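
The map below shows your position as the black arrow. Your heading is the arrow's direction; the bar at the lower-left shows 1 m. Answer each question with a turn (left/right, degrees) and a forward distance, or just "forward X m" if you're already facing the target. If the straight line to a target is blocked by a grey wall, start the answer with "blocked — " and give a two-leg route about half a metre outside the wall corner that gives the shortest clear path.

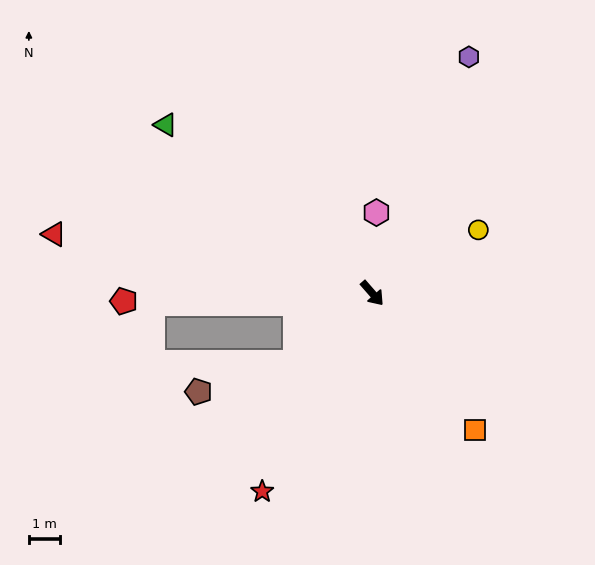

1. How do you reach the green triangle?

turn right 170°, forward 8.6 m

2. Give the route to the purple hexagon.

turn left 117°, forward 8.3 m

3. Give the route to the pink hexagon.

turn left 136°, forward 2.6 m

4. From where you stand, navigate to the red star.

turn right 70°, forward 7.3 m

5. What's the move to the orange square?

turn right 4°, forward 5.5 m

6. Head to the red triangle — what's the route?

turn right 142°, forward 10.5 m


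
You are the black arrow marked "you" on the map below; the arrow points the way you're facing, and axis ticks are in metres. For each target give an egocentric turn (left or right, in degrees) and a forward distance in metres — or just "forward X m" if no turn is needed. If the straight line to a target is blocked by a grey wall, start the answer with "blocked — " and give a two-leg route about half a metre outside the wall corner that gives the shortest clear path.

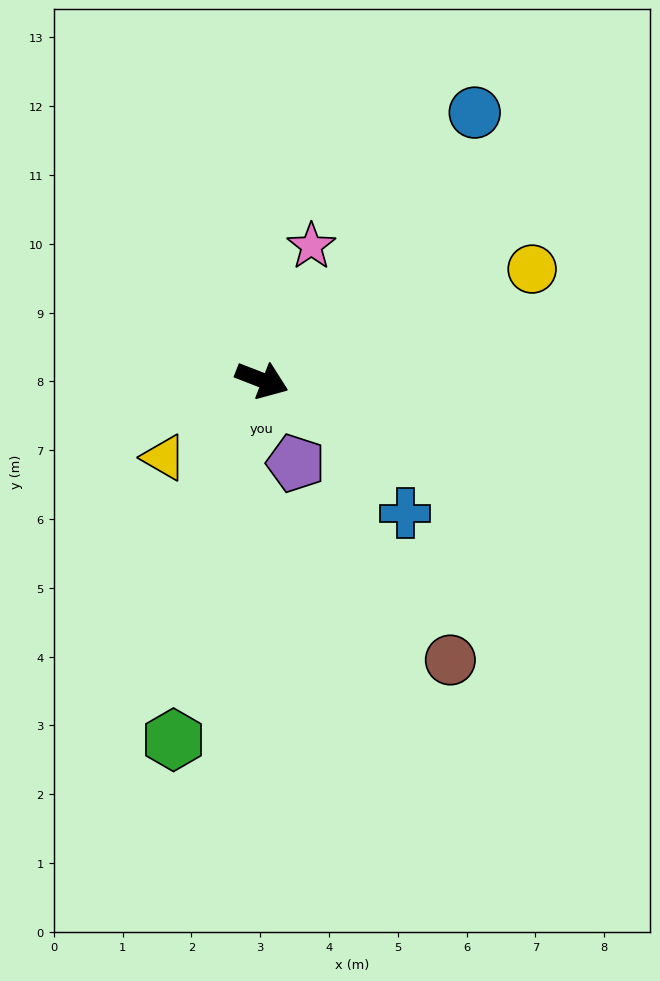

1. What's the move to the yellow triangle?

turn right 121°, forward 1.8 m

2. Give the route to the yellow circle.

turn left 44°, forward 4.2 m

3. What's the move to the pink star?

turn left 91°, forward 2.1 m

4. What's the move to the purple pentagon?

turn right 47°, forward 1.3 m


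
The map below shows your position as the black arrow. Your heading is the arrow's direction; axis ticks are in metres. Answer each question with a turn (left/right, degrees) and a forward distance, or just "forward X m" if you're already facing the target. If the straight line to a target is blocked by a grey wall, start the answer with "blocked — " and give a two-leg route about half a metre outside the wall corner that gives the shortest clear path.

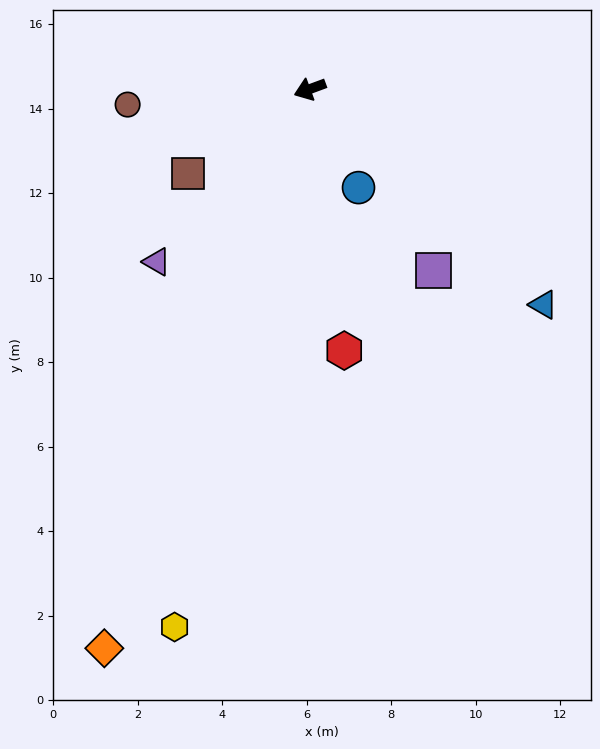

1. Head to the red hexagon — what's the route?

turn left 77°, forward 6.2 m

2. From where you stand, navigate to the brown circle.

turn right 15°, forward 4.3 m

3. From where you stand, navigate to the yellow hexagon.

turn left 56°, forward 13.1 m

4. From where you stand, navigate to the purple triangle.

turn left 28°, forward 5.5 m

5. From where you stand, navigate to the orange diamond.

turn left 50°, forward 14.1 m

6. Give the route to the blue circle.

turn left 96°, forward 2.6 m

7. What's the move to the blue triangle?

turn left 117°, forward 7.5 m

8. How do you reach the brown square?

turn left 14°, forward 3.5 m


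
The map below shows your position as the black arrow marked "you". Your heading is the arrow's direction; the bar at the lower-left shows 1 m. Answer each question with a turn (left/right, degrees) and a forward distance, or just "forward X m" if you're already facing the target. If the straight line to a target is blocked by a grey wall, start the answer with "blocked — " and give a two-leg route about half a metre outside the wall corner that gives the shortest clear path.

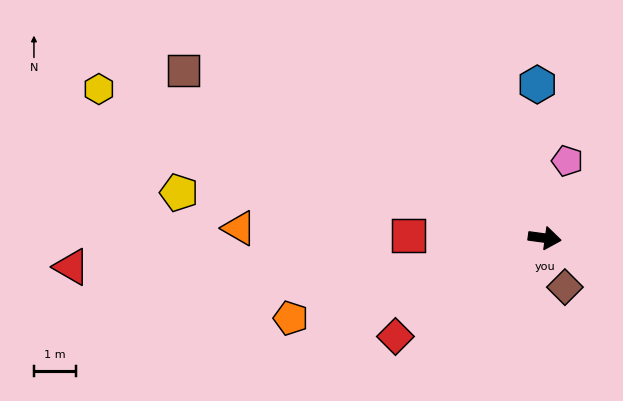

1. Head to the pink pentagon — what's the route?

turn left 81°, forward 1.9 m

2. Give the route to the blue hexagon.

turn left 101°, forward 3.7 m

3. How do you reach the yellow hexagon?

turn left 169°, forward 11.3 m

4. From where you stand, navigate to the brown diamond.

turn right 60°, forward 1.3 m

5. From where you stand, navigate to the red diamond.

turn right 139°, forward 4.3 m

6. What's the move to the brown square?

turn left 163°, forward 9.6 m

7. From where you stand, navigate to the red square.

turn right 174°, forward 3.3 m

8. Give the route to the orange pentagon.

turn right 155°, forward 6.4 m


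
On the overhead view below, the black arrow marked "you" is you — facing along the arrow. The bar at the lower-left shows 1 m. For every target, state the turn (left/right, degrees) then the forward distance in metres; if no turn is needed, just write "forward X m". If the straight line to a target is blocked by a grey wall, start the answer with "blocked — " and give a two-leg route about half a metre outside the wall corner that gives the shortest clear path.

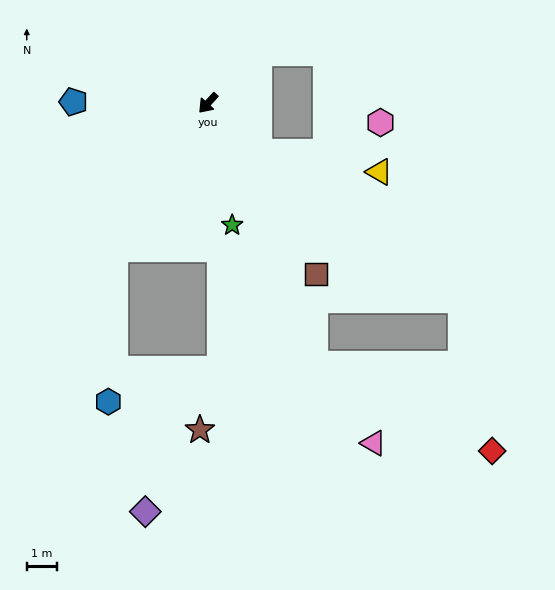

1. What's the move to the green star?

turn left 54°, forward 4.2 m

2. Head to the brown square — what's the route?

turn left 75°, forward 6.8 m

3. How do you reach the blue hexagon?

blocked — turn left 10°, forward 5.8 m, then turn left 30°, forward 5.1 m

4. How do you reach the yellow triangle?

blocked — turn left 89°, forward 2.4 m, then turn left 33°, forward 4.1 m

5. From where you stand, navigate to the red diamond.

blocked — turn left 65°, forward 9.5 m, then turn left 41°, forward 6.6 m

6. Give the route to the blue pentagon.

turn right 48°, forward 4.5 m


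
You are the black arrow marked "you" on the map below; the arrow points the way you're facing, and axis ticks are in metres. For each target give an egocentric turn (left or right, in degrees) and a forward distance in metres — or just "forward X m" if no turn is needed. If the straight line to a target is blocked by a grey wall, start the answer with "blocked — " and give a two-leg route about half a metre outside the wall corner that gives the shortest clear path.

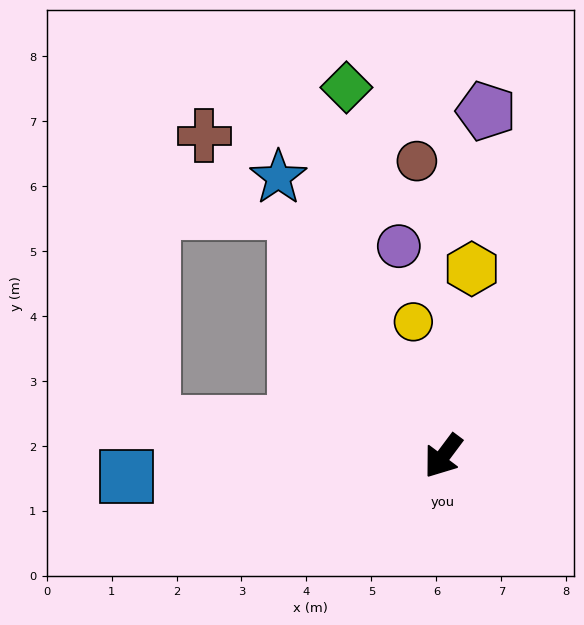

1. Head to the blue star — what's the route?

turn right 113°, forward 5.0 m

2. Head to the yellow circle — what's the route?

turn right 131°, forward 2.1 m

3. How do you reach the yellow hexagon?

turn right 152°, forward 2.9 m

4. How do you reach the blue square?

turn right 50°, forward 4.9 m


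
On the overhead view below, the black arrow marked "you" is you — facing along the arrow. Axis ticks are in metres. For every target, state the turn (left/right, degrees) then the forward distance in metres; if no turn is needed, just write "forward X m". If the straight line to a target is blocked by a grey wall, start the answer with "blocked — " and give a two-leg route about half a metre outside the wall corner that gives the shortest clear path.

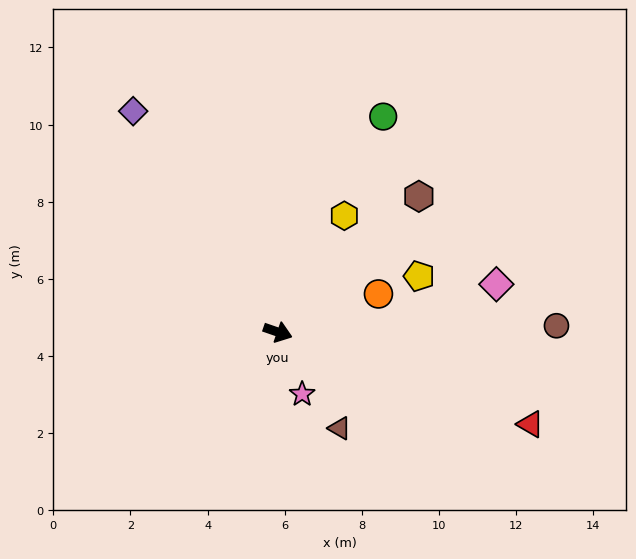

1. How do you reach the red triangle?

forward 7.0 m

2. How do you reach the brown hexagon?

turn left 63°, forward 5.1 m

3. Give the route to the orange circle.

turn left 40°, forward 2.8 m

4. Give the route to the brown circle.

turn left 20°, forward 7.2 m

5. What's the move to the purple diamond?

turn left 142°, forward 6.8 m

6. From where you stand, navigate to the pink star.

turn right 50°, forward 1.7 m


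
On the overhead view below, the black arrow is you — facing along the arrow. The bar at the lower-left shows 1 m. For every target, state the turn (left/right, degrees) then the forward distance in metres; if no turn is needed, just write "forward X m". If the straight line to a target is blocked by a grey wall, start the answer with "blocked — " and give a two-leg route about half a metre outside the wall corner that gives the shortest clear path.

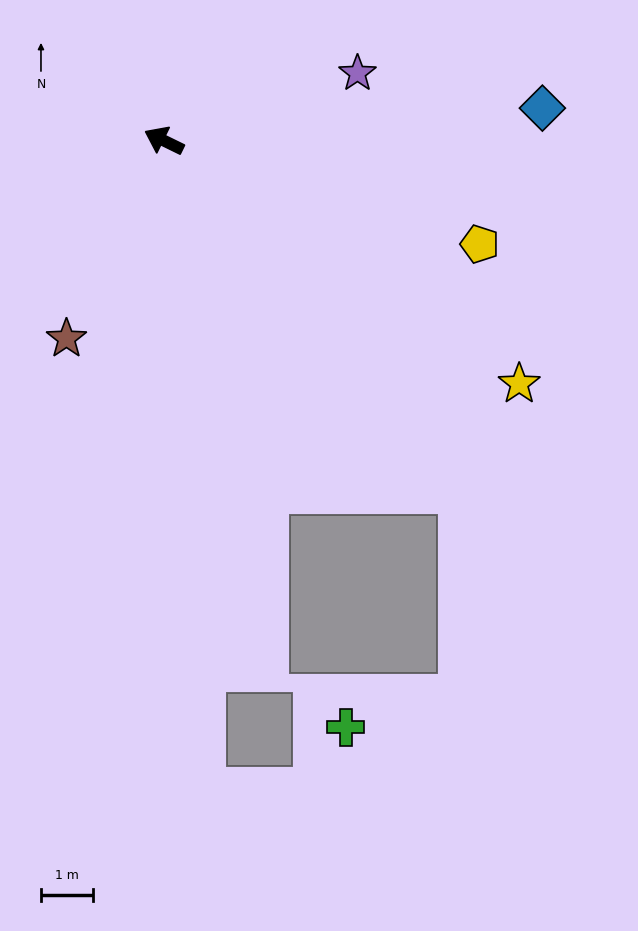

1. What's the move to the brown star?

turn left 90°, forward 4.3 m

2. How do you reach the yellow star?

turn left 172°, forward 8.3 m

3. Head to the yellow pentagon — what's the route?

turn right 172°, forward 6.4 m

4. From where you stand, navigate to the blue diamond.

turn right 149°, forward 7.3 m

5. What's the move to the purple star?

turn right 135°, forward 4.0 m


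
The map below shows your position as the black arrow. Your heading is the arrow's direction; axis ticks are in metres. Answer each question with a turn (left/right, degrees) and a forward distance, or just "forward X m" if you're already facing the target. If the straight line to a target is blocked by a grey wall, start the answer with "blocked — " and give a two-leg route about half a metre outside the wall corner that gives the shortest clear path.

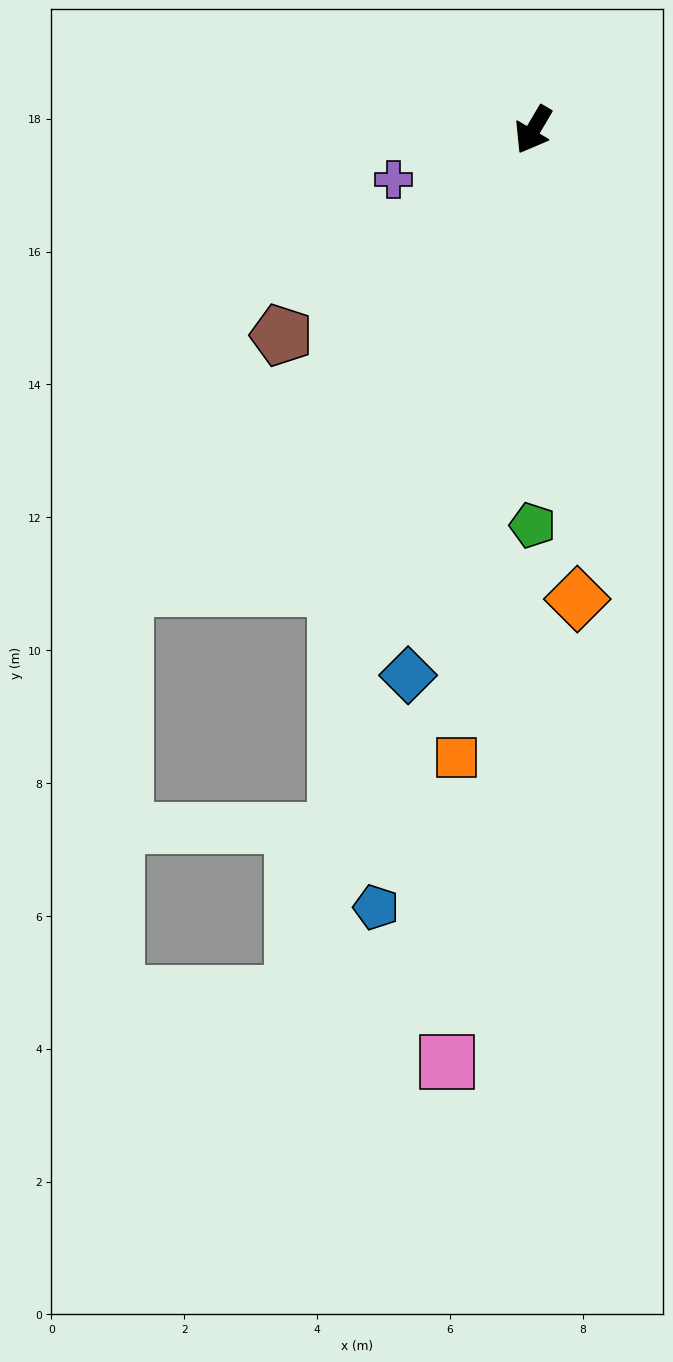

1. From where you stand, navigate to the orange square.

turn left 24°, forward 9.5 m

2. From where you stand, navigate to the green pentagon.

turn left 31°, forward 6.0 m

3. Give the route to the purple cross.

turn right 40°, forward 2.2 m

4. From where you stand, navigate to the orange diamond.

turn left 36°, forward 7.1 m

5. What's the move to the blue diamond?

turn left 18°, forward 8.4 m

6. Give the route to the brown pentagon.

turn right 20°, forward 4.9 m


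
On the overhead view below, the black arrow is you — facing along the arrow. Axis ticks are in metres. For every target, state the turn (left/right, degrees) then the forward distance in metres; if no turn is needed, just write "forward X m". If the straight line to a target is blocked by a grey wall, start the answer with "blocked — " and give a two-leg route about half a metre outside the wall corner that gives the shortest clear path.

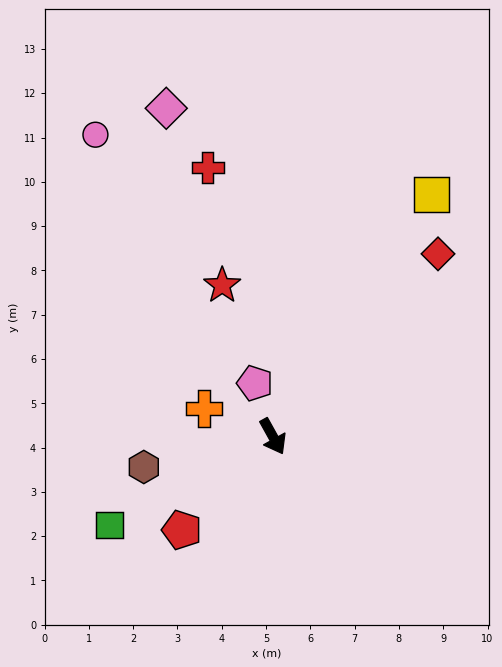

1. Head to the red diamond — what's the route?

turn left 109°, forward 5.6 m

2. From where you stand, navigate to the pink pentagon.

turn left 170°, forward 1.3 m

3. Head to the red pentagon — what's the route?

turn right 73°, forward 2.9 m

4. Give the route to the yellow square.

turn left 118°, forward 6.5 m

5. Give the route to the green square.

turn right 90°, forward 4.2 m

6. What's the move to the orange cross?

turn right 141°, forward 1.7 m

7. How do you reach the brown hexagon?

turn right 106°, forward 3.0 m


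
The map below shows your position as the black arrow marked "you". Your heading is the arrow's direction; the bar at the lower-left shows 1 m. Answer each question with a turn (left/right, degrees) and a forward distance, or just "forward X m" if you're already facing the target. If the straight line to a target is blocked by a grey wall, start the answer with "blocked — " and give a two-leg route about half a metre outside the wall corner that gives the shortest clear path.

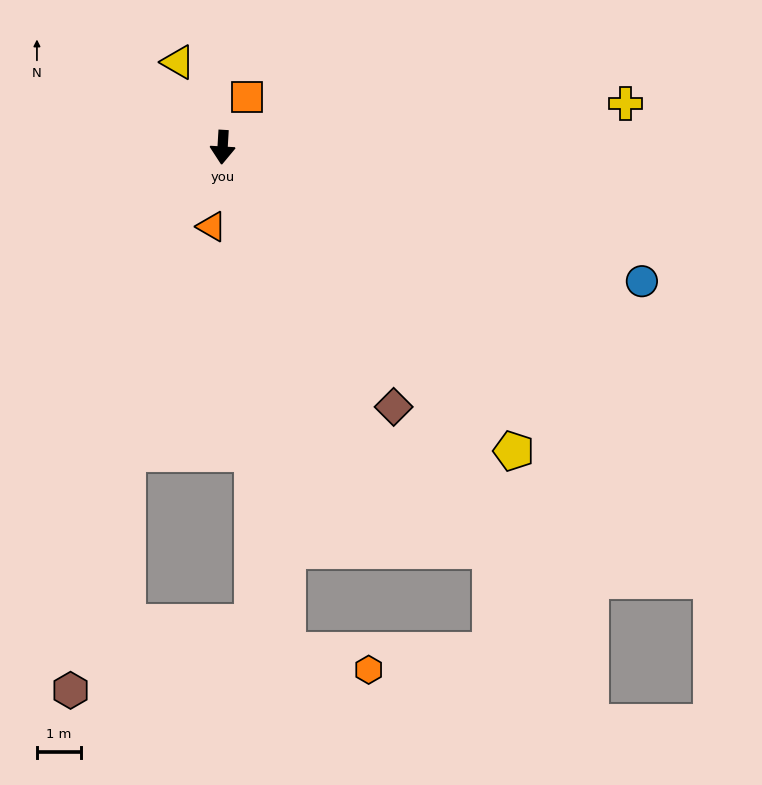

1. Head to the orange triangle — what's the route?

turn right 5°, forward 1.8 m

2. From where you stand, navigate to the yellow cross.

turn left 100°, forward 9.2 m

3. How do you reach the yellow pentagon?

turn left 47°, forward 9.5 m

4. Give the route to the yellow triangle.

turn right 149°, forward 2.2 m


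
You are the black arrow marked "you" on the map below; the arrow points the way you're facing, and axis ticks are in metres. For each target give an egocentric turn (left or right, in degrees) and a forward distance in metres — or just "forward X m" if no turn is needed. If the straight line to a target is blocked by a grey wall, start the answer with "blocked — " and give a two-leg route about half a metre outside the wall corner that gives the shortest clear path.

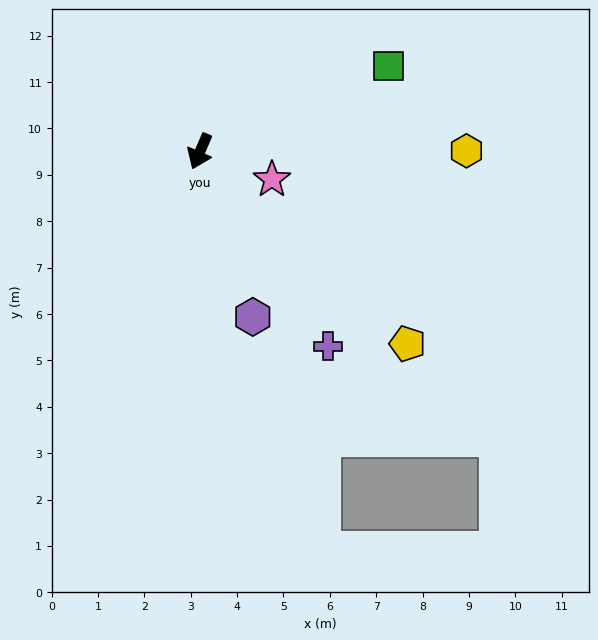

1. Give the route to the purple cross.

turn left 56°, forward 5.0 m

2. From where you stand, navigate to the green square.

turn left 138°, forward 4.5 m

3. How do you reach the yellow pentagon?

turn left 70°, forward 6.1 m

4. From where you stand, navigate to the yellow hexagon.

turn left 113°, forward 5.7 m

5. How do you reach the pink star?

turn left 92°, forward 1.7 m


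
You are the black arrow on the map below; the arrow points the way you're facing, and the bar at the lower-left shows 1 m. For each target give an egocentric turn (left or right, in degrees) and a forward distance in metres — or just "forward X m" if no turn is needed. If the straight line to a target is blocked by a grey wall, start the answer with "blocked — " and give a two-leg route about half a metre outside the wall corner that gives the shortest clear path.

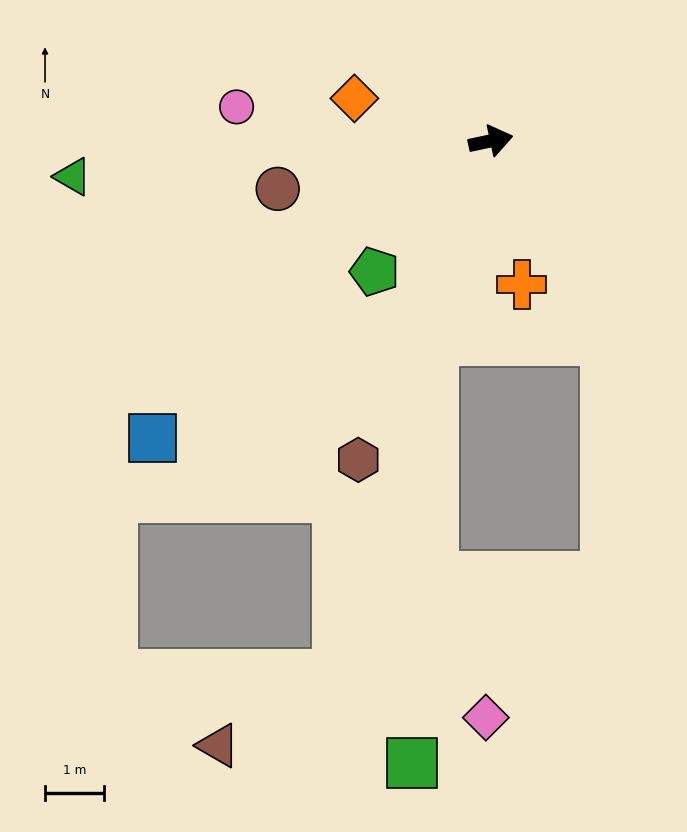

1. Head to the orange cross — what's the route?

turn right 90°, forward 2.5 m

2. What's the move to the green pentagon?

turn right 144°, forward 3.0 m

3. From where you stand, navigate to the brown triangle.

blocked — turn right 118°, forward 9.4 m, then turn right 43°, forward 2.4 m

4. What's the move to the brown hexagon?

turn right 125°, forward 5.9 m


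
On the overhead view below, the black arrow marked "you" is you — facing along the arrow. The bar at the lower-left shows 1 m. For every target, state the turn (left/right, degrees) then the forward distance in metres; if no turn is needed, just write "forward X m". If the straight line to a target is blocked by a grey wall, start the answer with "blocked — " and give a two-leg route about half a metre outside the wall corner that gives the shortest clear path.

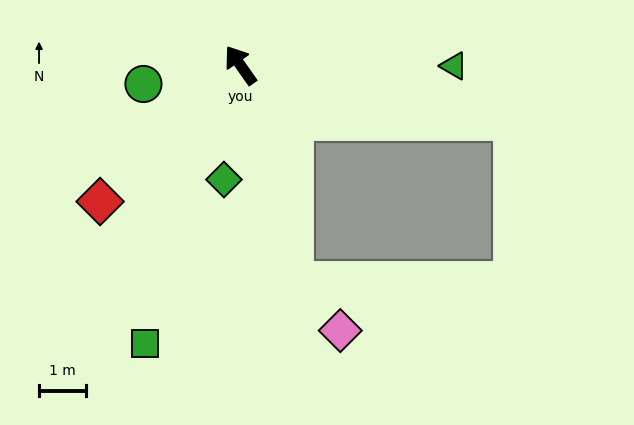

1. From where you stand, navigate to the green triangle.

turn right 125°, forward 4.6 m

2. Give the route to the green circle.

turn left 66°, forward 2.1 m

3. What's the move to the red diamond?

turn left 99°, forward 4.2 m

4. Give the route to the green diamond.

turn left 137°, forward 2.5 m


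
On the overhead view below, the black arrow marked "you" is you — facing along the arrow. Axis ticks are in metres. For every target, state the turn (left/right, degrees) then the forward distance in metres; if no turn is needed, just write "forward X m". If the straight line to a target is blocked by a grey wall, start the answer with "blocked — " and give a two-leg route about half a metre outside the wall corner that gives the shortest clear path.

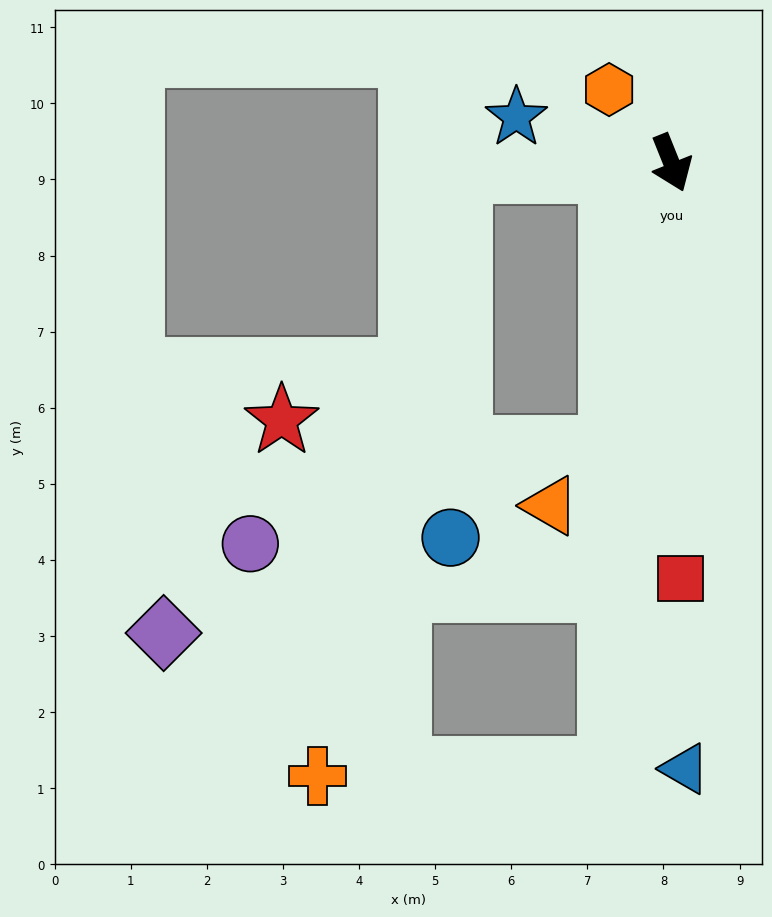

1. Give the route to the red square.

turn right 21°, forward 5.5 m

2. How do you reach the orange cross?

blocked — turn right 110°, forward 2.8 m, then turn left 75°, forward 8.2 m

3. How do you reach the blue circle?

blocked — turn right 110°, forward 2.8 m, then turn left 87°, forward 4.8 m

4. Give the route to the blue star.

turn right 128°, forward 2.1 m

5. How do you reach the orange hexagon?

turn right 162°, forward 1.3 m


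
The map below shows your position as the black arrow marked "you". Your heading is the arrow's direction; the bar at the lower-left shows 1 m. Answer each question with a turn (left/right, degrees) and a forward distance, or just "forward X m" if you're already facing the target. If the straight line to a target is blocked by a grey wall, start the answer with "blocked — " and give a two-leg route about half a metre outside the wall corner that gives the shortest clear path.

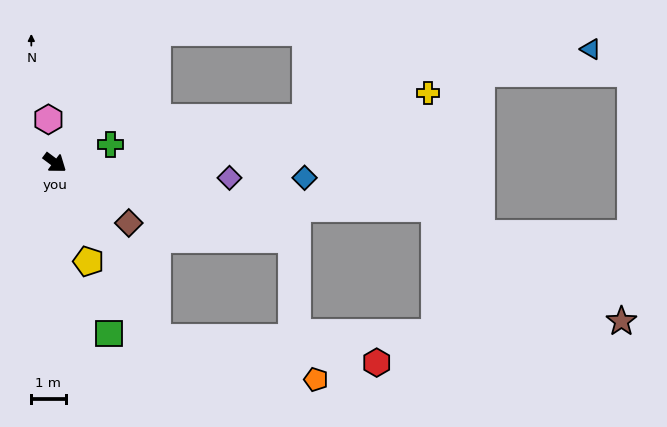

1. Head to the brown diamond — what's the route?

turn right 2°, forward 2.8 m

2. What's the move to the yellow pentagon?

turn right 34°, forward 3.0 m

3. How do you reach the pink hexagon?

turn left 135°, forward 1.3 m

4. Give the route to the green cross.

turn left 55°, forward 1.7 m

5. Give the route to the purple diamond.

turn left 32°, forward 5.1 m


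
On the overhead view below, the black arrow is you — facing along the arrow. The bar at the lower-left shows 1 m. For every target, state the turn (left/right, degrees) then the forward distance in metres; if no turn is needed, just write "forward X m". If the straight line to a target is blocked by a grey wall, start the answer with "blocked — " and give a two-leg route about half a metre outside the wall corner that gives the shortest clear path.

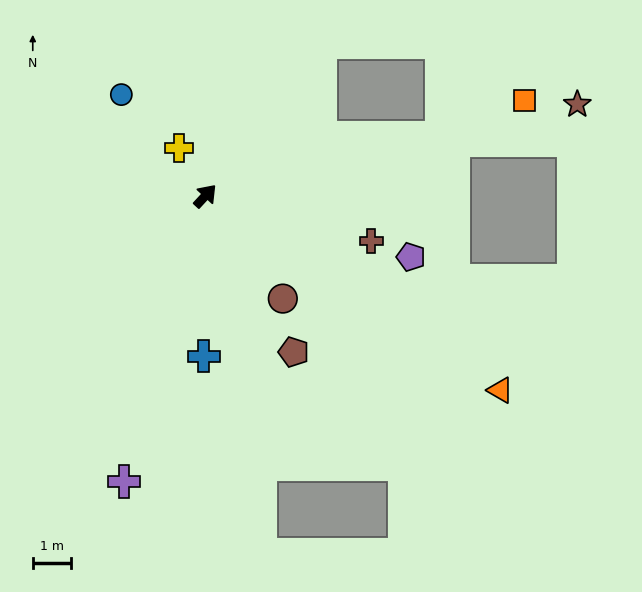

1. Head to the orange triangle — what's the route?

turn right 81°, forward 9.3 m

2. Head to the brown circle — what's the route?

turn right 100°, forward 3.4 m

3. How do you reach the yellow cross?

turn left 71°, forward 1.4 m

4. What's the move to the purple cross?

turn right 153°, forward 7.8 m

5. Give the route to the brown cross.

turn right 63°, forward 4.5 m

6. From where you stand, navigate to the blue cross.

turn right 138°, forward 4.2 m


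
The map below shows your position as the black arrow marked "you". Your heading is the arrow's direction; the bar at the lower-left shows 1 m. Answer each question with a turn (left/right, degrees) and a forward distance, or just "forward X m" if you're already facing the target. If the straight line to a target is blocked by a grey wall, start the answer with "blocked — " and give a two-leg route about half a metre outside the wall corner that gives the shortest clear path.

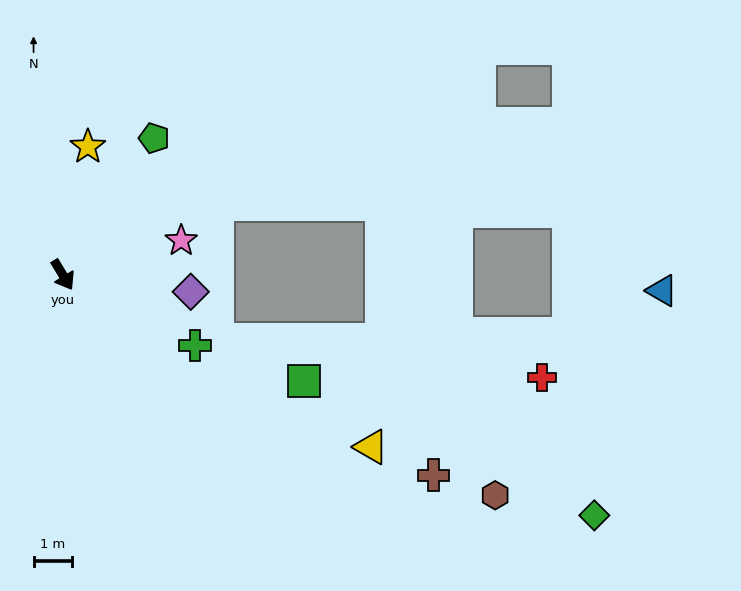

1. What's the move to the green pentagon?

turn left 115°, forward 4.3 m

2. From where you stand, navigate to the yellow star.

turn left 138°, forward 3.4 m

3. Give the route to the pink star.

turn left 75°, forward 3.2 m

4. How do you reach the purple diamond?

turn left 51°, forward 3.3 m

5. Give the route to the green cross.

turn left 31°, forward 3.9 m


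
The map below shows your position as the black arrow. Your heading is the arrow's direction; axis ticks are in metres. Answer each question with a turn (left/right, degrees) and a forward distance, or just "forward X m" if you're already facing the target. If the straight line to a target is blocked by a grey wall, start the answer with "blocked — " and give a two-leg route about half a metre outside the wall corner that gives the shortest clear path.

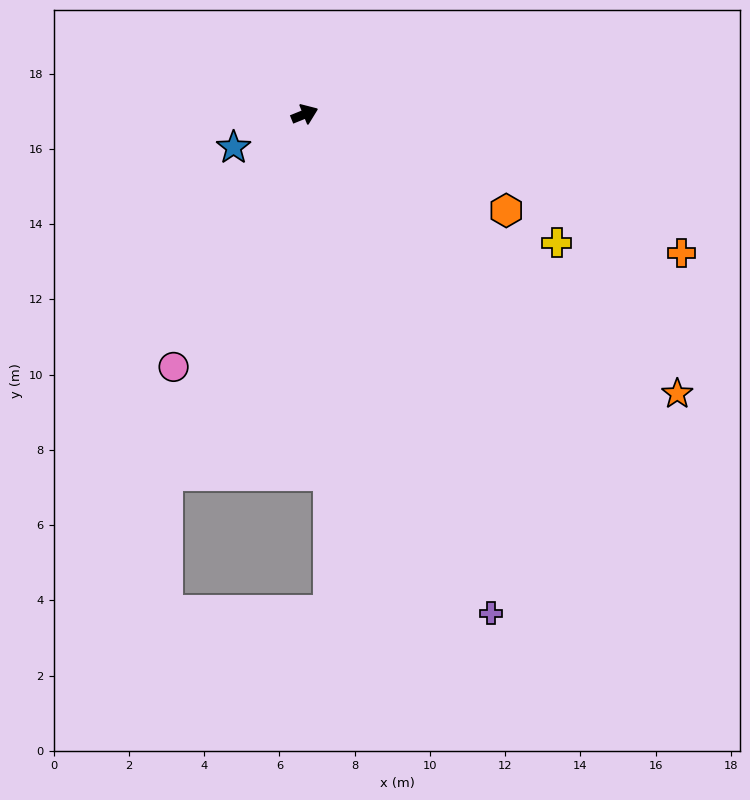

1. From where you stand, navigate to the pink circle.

turn right 139°, forward 7.6 m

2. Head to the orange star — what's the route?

turn right 59°, forward 12.4 m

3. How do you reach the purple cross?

turn right 92°, forward 14.2 m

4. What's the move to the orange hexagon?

turn right 48°, forward 5.9 m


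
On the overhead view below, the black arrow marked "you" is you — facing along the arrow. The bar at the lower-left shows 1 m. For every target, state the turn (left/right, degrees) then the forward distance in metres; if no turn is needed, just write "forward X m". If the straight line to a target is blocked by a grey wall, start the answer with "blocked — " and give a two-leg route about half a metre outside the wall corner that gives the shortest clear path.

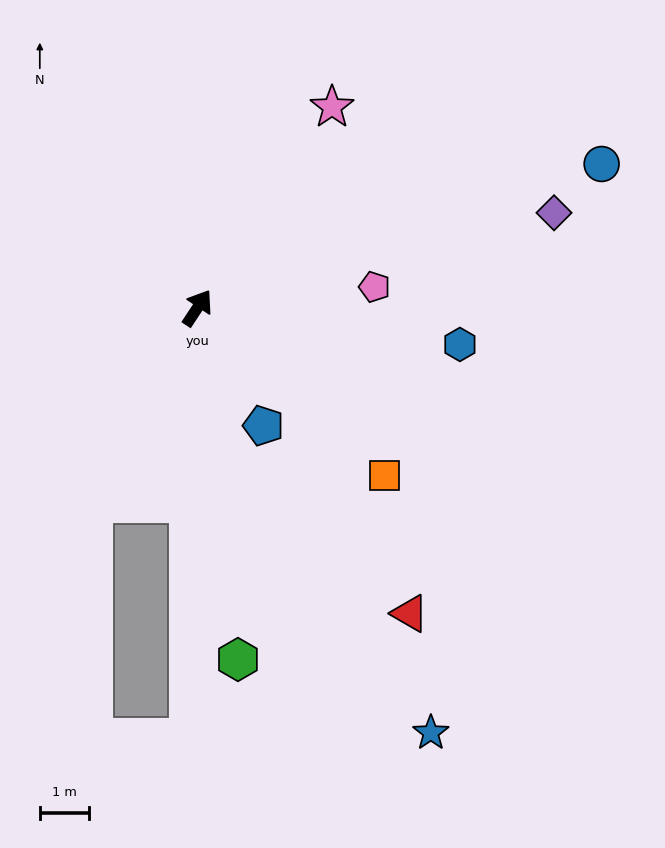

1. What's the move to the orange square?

turn right 99°, forward 5.1 m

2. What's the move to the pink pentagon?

turn right 50°, forward 3.6 m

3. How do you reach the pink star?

forward 4.9 m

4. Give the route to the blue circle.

turn right 37°, forward 8.7 m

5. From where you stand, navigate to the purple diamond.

turn right 42°, forward 7.5 m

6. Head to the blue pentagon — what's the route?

turn right 117°, forward 2.7 m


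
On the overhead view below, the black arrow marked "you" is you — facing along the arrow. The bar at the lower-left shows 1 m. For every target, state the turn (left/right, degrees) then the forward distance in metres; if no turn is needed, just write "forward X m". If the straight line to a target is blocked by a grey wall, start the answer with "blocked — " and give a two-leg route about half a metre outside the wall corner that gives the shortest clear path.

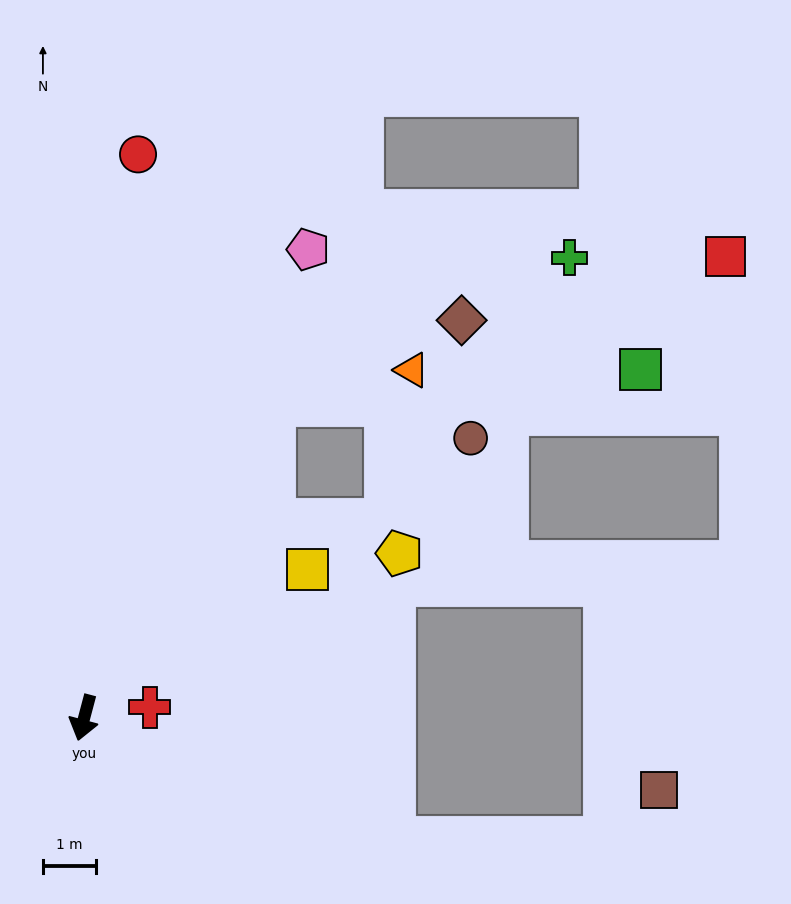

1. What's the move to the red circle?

turn right 171°, forward 10.6 m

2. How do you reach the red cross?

turn left 114°, forward 1.2 m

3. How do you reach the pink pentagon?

turn left 169°, forward 9.7 m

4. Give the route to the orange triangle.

blocked — turn left 164°, forward 6.9 m, then turn right 45°, forward 2.7 m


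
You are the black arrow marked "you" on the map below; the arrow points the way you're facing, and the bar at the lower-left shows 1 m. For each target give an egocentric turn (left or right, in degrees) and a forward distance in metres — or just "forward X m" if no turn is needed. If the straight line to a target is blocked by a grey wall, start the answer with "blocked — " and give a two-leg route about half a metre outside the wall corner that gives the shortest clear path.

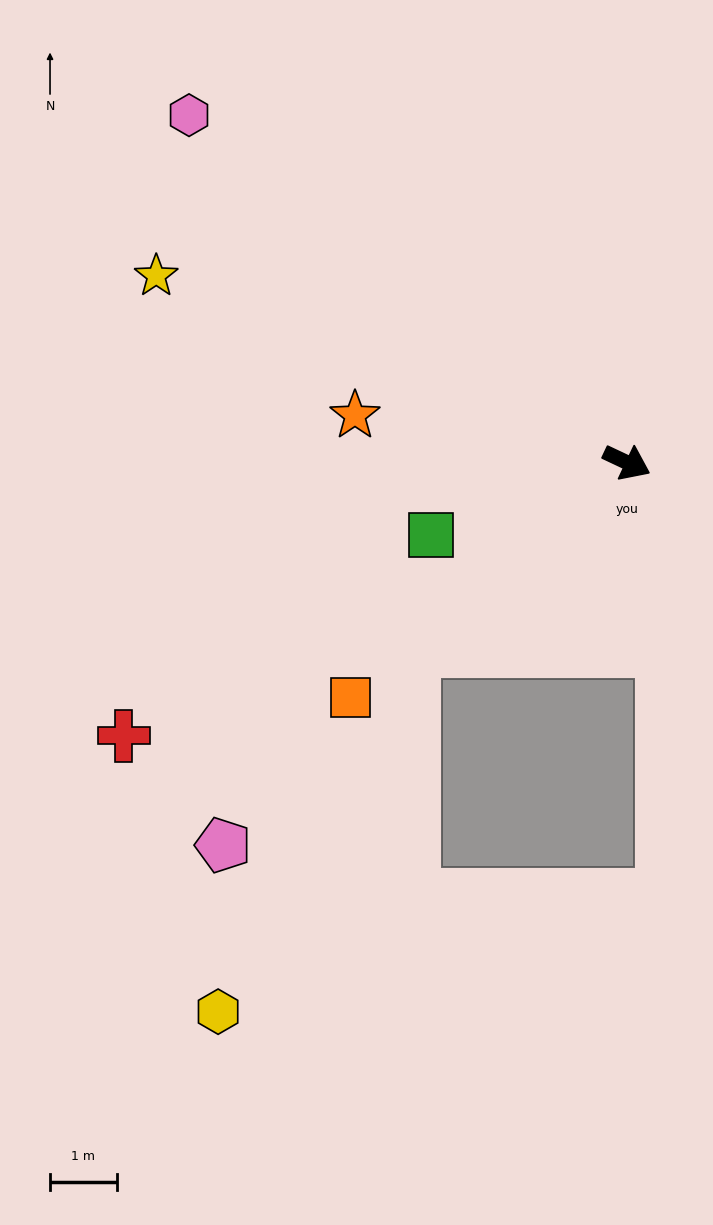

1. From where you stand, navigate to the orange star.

turn right 165°, forward 4.1 m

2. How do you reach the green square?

turn right 135°, forward 3.1 m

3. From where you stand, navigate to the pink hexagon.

turn left 167°, forward 8.4 m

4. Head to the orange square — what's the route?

turn right 114°, forward 5.4 m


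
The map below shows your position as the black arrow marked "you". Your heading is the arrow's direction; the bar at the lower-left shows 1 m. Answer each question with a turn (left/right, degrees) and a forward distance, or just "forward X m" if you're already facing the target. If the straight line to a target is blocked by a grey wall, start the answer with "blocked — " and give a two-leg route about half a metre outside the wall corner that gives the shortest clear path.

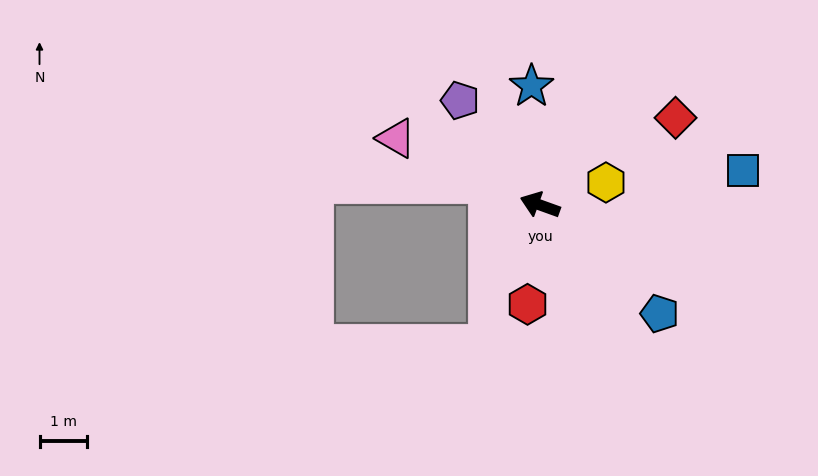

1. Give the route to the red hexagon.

turn left 103°, forward 2.1 m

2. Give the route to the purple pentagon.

turn right 33°, forward 2.8 m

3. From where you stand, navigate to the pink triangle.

turn right 5°, forward 3.4 m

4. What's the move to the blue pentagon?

turn left 158°, forward 3.4 m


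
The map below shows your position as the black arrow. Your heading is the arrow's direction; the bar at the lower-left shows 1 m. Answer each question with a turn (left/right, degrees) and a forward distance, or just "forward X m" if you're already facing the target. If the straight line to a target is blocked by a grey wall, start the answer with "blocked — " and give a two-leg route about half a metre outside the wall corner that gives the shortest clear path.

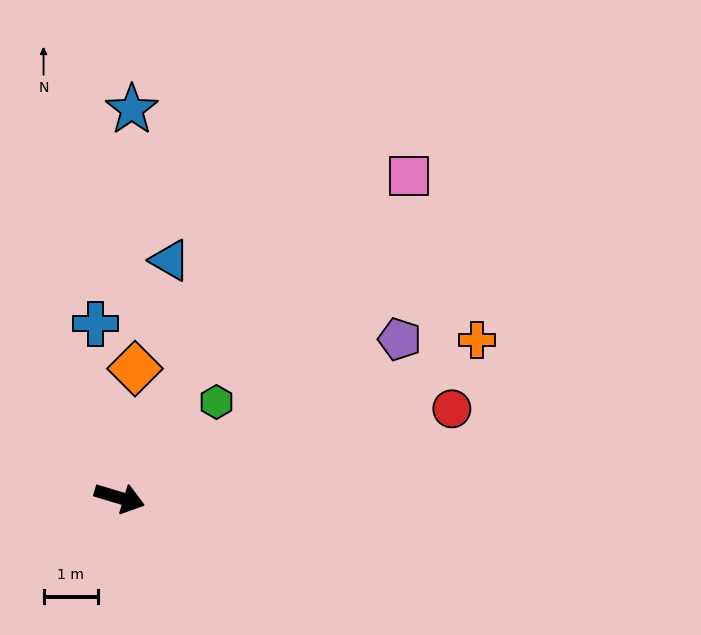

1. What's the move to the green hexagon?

turn left 61°, forward 2.5 m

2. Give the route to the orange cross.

turn left 41°, forward 7.2 m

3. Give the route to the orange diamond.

turn left 100°, forward 2.4 m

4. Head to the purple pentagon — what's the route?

turn left 46°, forward 6.0 m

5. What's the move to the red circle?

turn left 32°, forward 6.4 m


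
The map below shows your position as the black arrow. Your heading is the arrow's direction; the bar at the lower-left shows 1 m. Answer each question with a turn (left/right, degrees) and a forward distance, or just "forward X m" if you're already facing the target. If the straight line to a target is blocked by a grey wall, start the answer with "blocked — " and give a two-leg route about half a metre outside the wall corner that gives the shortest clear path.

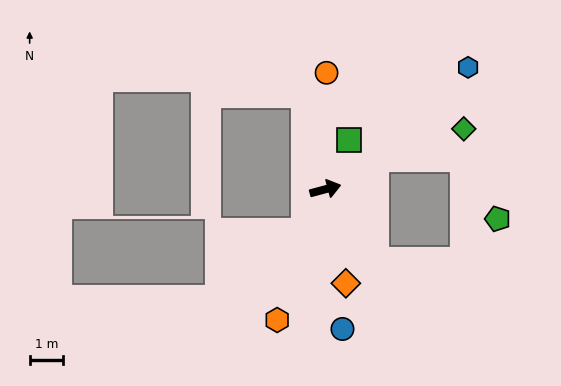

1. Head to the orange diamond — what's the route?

turn right 93°, forward 2.9 m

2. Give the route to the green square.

turn left 50°, forward 1.6 m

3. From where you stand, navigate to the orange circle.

turn left 74°, forward 3.5 m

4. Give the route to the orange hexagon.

turn right 125°, forward 4.2 m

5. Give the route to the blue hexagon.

turn left 25°, forward 5.7 m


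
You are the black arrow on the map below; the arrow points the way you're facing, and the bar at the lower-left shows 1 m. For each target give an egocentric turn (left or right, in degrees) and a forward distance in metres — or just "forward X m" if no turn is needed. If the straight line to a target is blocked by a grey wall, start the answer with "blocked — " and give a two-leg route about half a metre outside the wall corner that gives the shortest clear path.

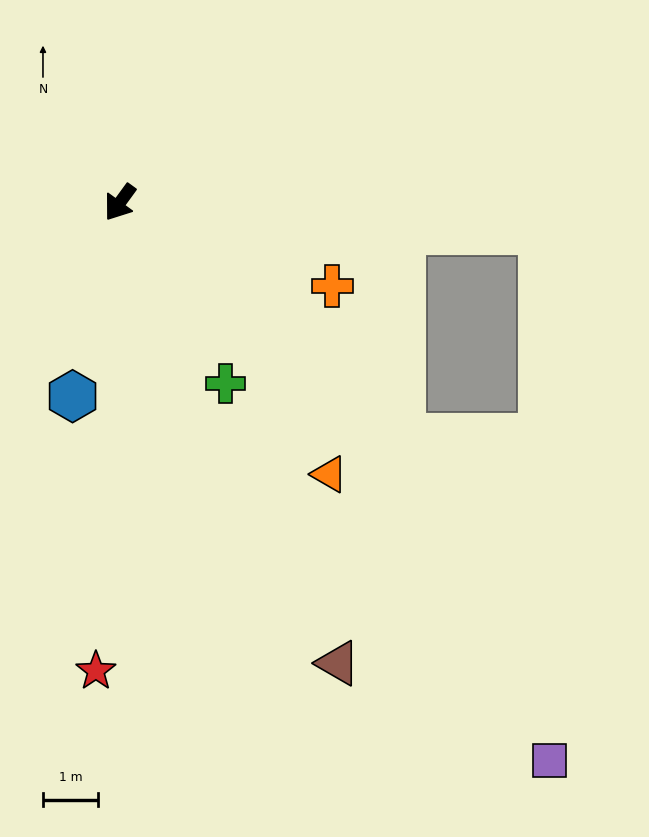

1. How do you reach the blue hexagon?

turn left 22°, forward 3.6 m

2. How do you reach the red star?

turn left 33°, forward 8.5 m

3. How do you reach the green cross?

turn left 66°, forward 3.8 m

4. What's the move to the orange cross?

turn left 105°, forward 4.1 m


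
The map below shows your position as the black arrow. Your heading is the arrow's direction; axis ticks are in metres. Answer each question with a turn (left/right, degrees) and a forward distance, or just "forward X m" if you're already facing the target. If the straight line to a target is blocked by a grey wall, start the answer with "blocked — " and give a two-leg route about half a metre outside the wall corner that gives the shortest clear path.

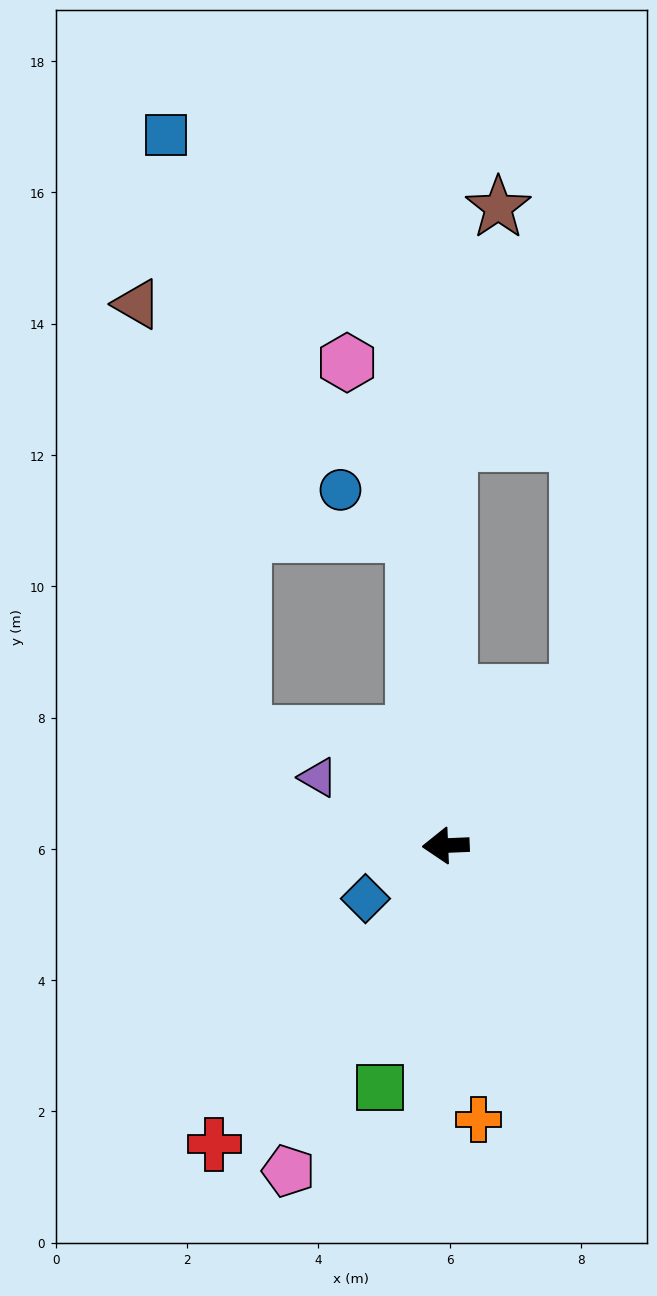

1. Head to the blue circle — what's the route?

blocked — turn right 86°, forward 4.8 m, then turn left 52°, forward 1.3 m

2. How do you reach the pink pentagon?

turn left 62°, forward 5.5 m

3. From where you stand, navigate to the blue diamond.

turn left 31°, forward 1.5 m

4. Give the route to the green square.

turn left 72°, forward 3.8 m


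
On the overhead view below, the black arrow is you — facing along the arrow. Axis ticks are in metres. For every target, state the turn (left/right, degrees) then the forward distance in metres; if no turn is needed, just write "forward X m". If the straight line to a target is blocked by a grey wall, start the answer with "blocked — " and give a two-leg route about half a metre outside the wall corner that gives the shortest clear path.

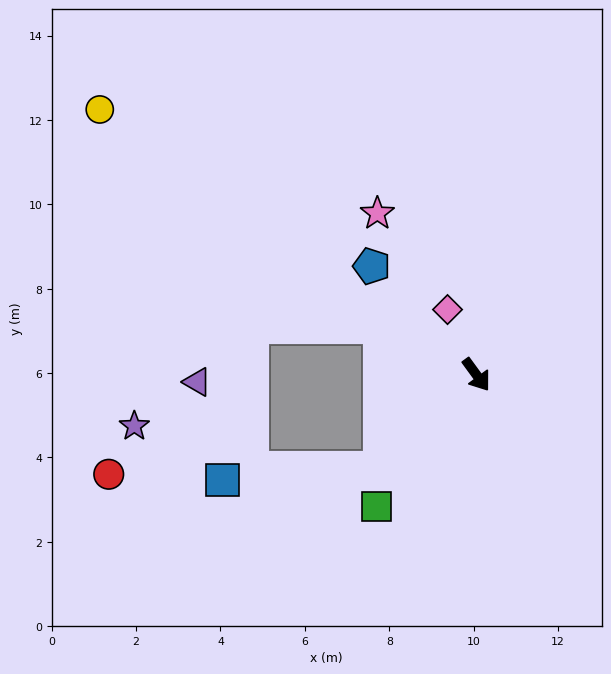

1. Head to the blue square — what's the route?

blocked — turn right 82°, forward 3.2 m, then turn right 40°, forward 3.8 m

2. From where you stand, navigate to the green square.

turn right 73°, forward 3.9 m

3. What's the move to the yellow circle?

turn right 161°, forward 10.9 m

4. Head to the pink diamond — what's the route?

turn left 168°, forward 1.7 m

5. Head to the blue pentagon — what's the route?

turn right 172°, forward 3.6 m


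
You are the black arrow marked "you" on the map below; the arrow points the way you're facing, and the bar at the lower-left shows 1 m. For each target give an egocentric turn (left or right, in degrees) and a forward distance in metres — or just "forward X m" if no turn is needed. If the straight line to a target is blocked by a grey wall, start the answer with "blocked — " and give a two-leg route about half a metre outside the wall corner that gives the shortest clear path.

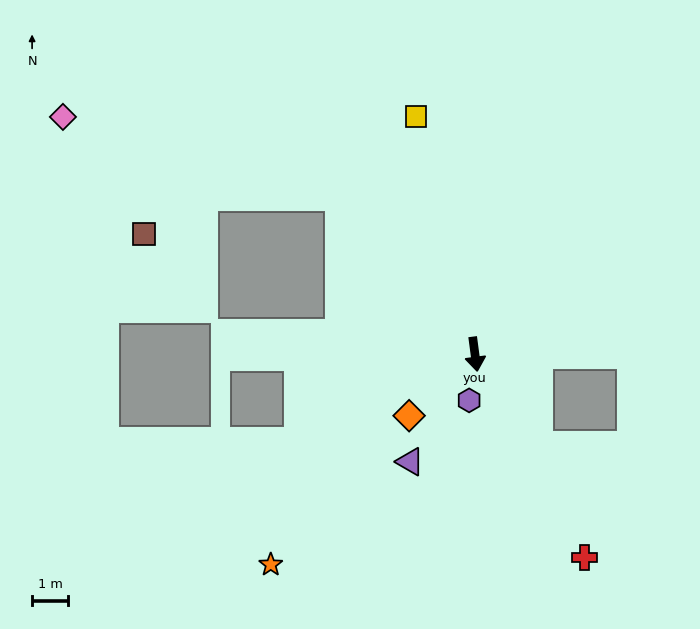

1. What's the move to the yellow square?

turn right 174°, forward 6.8 m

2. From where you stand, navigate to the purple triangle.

turn right 39°, forward 3.5 m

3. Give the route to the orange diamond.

turn right 55°, forward 2.5 m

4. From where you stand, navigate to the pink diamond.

blocked — turn right 147°, forward 5.7 m, then turn left 34°, forward 8.0 m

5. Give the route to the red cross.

turn left 21°, forward 6.4 m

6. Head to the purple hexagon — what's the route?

turn right 15°, forward 1.3 m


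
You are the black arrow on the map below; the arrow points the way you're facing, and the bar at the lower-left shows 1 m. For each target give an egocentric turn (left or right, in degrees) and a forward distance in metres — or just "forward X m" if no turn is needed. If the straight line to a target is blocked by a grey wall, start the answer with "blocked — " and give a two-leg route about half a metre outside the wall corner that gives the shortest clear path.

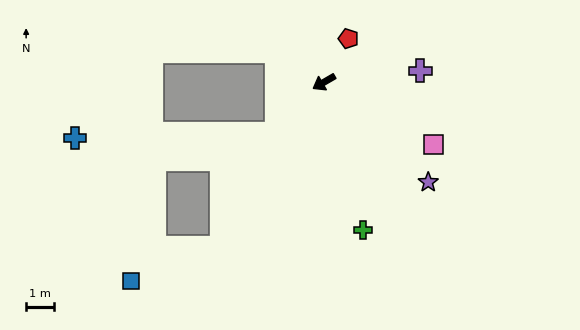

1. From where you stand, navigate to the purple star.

turn left 106°, forward 5.1 m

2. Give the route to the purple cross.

turn left 157°, forward 3.4 m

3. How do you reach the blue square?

blocked — turn left 28°, forward 6.9 m, then turn right 38°, forward 3.4 m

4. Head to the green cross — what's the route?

turn left 75°, forward 5.4 m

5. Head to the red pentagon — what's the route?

turn right 149°, forward 1.8 m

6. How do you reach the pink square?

turn left 120°, forward 4.5 m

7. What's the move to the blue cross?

blocked — turn left 17°, forward 2.5 m, then turn right 46°, forward 7.1 m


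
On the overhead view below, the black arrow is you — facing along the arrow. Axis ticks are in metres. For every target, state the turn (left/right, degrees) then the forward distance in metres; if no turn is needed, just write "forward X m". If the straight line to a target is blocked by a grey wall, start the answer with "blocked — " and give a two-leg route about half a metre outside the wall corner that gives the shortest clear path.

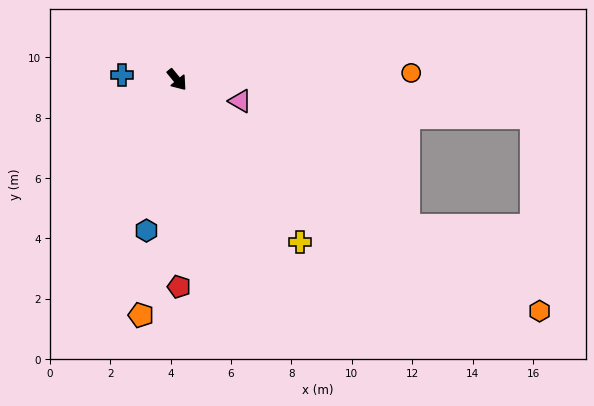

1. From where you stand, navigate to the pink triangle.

turn left 32°, forward 2.2 m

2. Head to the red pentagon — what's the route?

turn right 39°, forward 6.9 m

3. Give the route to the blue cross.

turn right 134°, forward 1.8 m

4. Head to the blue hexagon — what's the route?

turn right 51°, forward 5.1 m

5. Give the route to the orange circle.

turn left 52°, forward 7.8 m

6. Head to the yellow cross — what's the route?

turn right 2°, forward 6.7 m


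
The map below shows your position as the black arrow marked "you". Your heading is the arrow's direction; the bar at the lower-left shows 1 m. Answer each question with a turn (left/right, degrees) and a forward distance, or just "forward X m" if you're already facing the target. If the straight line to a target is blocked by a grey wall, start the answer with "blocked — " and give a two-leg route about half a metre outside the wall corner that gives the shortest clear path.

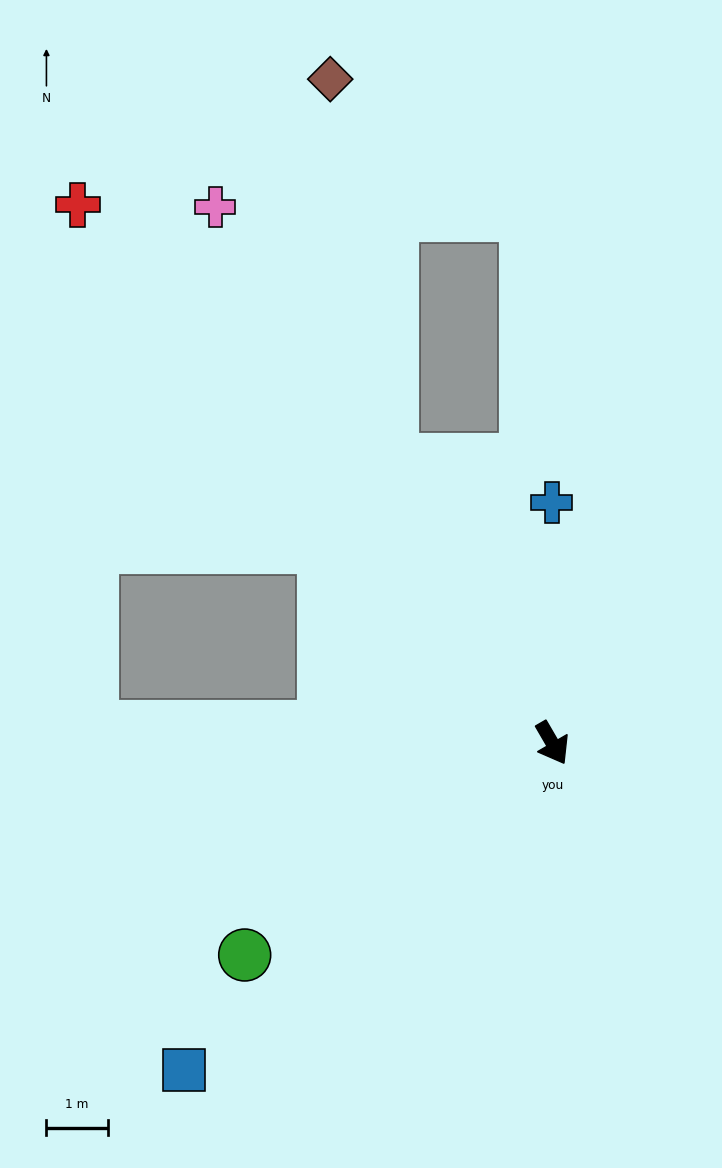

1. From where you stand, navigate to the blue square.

turn right 79°, forward 8.0 m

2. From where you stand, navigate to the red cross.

turn right 169°, forward 11.7 m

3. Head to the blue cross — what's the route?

turn left 150°, forward 3.9 m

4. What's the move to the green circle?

turn right 86°, forward 6.1 m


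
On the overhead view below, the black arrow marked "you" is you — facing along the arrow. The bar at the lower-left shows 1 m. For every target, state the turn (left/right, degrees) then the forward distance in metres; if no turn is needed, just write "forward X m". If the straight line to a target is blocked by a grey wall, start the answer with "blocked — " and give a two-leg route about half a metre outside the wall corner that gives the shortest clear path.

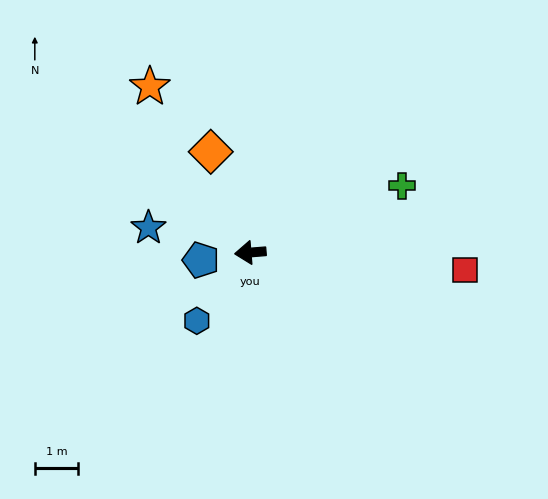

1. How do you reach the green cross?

turn right 161°, forward 3.8 m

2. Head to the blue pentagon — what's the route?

turn left 4°, forward 1.2 m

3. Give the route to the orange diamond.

turn right 73°, forward 2.5 m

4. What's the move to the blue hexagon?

turn left 47°, forward 2.0 m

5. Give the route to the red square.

turn left 171°, forward 5.0 m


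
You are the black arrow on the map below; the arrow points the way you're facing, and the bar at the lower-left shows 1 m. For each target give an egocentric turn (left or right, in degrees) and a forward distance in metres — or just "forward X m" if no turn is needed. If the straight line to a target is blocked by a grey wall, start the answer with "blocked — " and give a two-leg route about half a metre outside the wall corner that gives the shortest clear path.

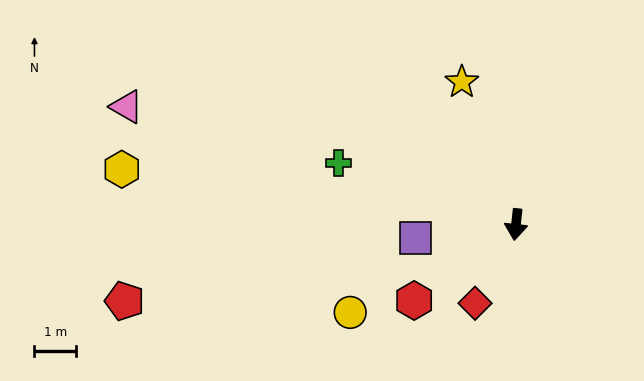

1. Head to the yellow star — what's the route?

turn right 153°, forward 3.7 m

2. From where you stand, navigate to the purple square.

turn right 76°, forward 2.5 m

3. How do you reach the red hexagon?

turn right 47°, forward 3.1 m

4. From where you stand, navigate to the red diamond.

turn right 21°, forward 2.1 m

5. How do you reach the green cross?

turn right 103°, forward 4.5 m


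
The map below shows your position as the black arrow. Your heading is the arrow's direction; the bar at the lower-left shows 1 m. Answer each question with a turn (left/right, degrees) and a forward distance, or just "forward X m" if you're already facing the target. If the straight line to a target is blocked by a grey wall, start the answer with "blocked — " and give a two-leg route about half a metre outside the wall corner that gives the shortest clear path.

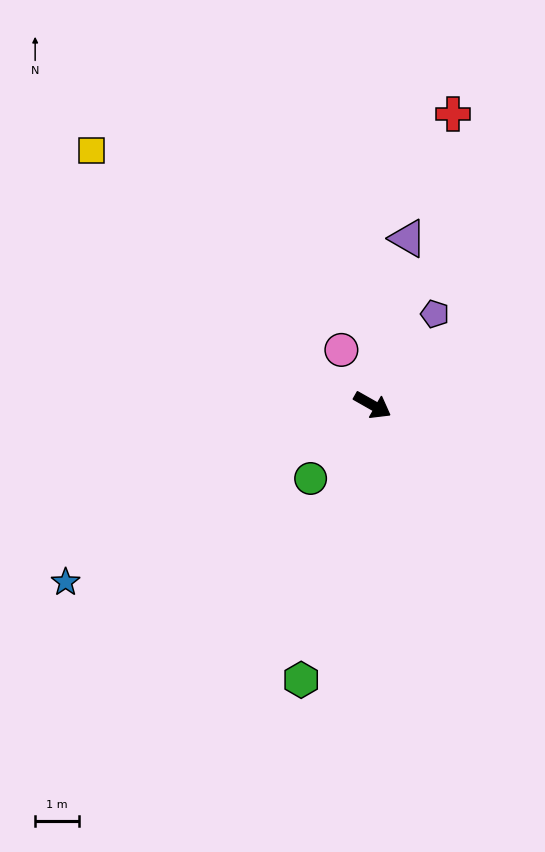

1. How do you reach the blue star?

turn right 120°, forward 8.1 m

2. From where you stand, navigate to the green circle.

turn right 101°, forward 2.2 m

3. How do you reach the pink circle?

turn left 149°, forward 1.5 m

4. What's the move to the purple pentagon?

turn left 85°, forward 2.5 m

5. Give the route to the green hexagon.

turn right 75°, forward 6.5 m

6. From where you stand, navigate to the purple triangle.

turn left 108°, forward 3.9 m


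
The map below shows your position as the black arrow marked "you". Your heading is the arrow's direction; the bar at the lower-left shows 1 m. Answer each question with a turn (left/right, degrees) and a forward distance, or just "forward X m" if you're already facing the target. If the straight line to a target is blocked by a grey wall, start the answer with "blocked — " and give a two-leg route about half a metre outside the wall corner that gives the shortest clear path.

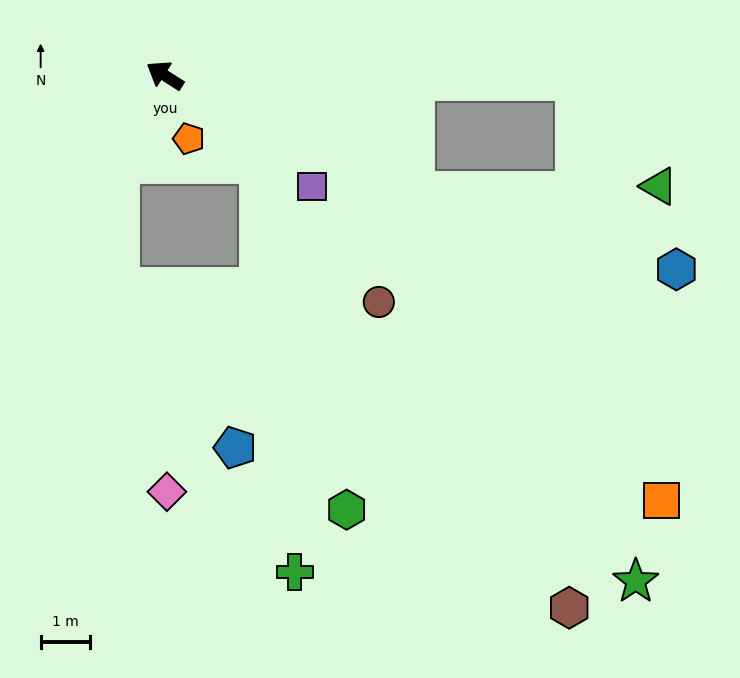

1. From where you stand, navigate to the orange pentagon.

turn left 143°, forward 1.4 m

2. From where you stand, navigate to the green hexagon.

blocked — turn left 170°, forward 2.6 m, then turn right 34°, forward 7.3 m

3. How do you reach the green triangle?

blocked — turn right 148°, forward 8.4 m, then turn right 52°, forward 2.7 m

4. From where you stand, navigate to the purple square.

turn left 175°, forward 3.7 m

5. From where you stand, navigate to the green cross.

blocked — turn left 170°, forward 2.6 m, then turn right 43°, forward 8.3 m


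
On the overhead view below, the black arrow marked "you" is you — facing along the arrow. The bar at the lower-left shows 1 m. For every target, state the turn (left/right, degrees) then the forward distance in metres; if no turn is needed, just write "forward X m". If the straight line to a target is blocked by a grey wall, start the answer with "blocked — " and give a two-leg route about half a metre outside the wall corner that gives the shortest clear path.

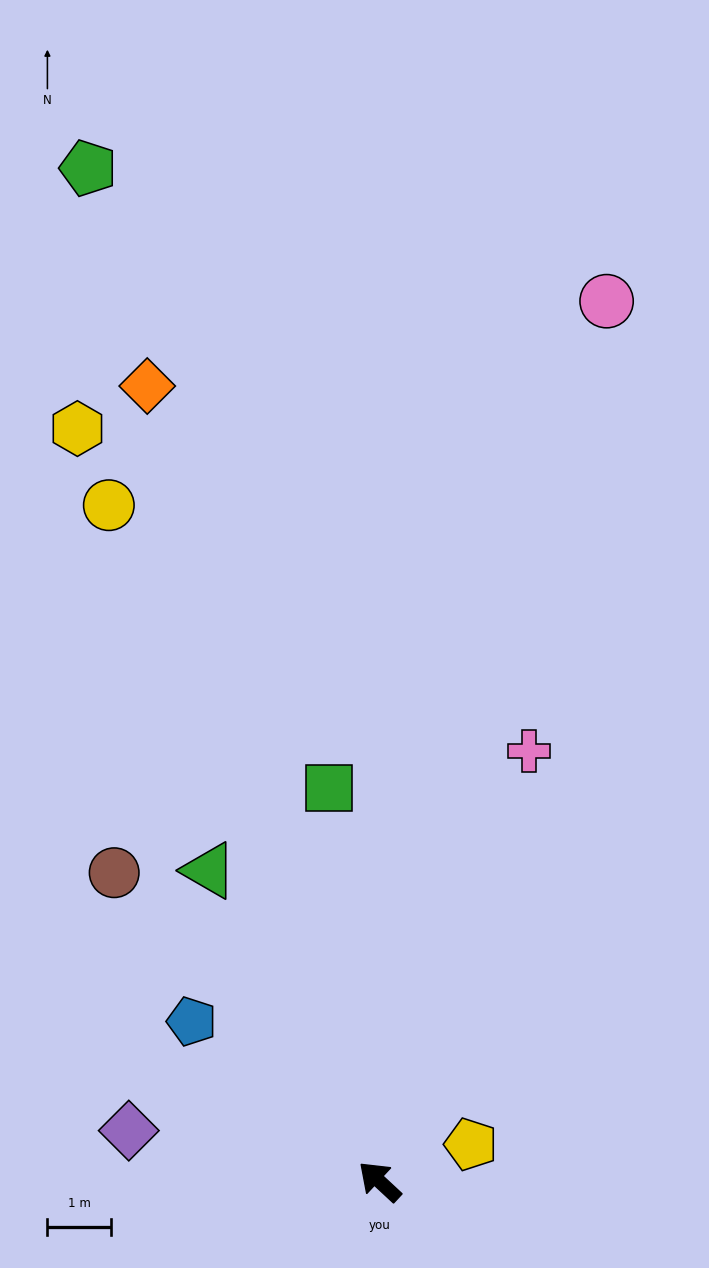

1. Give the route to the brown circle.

turn right 6°, forward 6.4 m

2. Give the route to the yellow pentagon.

turn right 115°, forward 1.6 m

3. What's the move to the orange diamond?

turn right 31°, forward 13.1 m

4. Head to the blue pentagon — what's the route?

turn left 2°, forward 3.9 m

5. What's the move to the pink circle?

turn right 62°, forward 14.4 m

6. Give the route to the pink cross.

turn right 66°, forward 7.2 m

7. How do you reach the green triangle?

turn right 18°, forward 5.6 m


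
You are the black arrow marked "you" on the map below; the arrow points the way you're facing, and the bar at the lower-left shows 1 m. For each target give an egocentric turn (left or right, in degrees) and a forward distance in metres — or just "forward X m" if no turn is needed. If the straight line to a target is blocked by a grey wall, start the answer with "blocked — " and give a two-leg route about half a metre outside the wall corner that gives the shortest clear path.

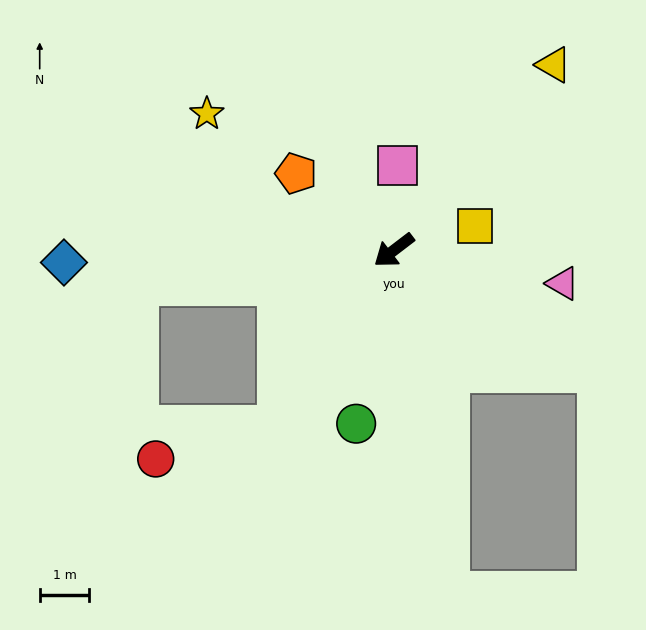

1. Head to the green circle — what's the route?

turn left 40°, forward 3.6 m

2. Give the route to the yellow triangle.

turn right 168°, forward 4.9 m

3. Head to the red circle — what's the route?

blocked — turn left 19°, forward 4.2 m, then turn right 41°, forward 2.5 m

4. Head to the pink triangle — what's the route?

turn left 132°, forward 3.5 m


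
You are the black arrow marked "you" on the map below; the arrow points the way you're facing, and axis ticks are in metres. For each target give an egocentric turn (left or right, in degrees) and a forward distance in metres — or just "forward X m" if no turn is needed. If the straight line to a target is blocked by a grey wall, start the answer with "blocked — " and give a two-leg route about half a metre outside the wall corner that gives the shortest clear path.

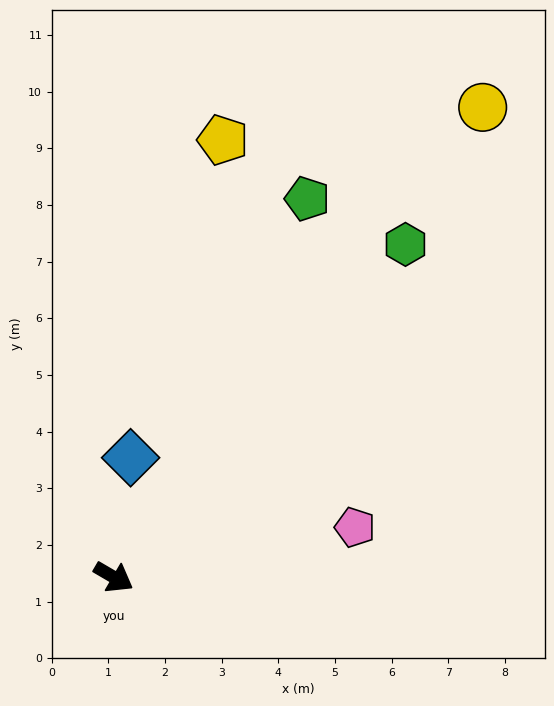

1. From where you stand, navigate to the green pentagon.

turn left 93°, forward 7.5 m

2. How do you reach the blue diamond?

turn left 112°, forward 2.1 m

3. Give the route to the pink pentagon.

turn left 42°, forward 4.3 m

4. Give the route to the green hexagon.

turn left 79°, forward 7.8 m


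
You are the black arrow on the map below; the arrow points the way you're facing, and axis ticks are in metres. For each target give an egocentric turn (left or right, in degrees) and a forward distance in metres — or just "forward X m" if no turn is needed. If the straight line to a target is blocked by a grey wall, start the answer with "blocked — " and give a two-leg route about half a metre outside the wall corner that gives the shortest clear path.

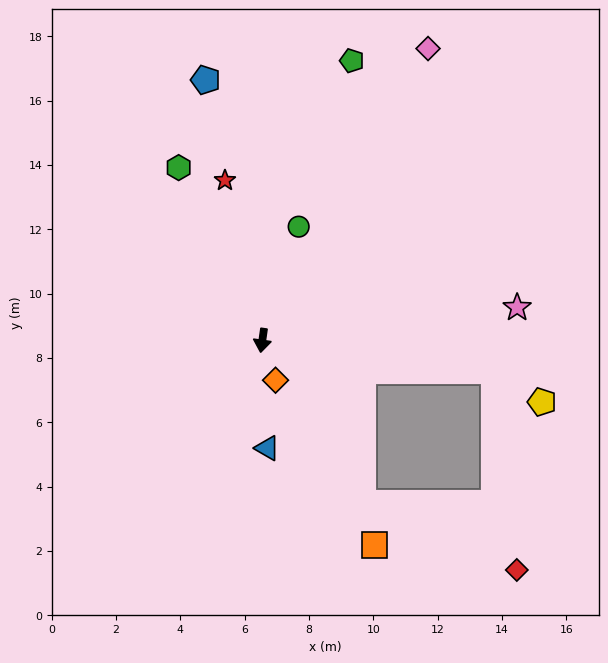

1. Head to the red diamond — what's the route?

blocked — turn left 91°, forward 7.3 m, then turn right 77°, forward 6.2 m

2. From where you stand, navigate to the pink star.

turn left 105°, forward 8.0 m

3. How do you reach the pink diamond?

turn left 159°, forward 10.4 m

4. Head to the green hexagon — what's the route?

turn right 146°, forward 6.0 m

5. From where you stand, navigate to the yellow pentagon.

blocked — turn left 91°, forward 7.3 m, then turn right 27°, forward 1.8 m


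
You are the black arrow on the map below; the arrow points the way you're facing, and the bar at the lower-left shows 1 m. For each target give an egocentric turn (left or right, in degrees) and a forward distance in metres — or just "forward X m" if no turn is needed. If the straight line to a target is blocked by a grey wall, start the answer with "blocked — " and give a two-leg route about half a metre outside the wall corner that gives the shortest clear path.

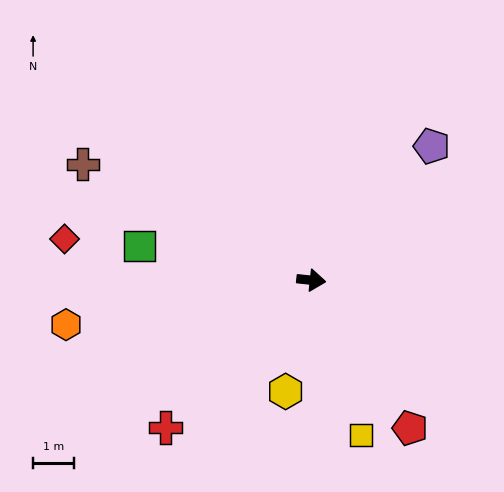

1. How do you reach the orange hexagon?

turn right 164°, forward 6.2 m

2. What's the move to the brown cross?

turn left 159°, forward 6.3 m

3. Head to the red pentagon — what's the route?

turn right 50°, forward 4.4 m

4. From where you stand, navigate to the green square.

turn left 175°, forward 4.3 m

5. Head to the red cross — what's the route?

turn right 129°, forward 5.1 m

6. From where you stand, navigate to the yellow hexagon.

turn right 97°, forward 2.8 m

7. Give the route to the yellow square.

turn right 66°, forward 4.0 m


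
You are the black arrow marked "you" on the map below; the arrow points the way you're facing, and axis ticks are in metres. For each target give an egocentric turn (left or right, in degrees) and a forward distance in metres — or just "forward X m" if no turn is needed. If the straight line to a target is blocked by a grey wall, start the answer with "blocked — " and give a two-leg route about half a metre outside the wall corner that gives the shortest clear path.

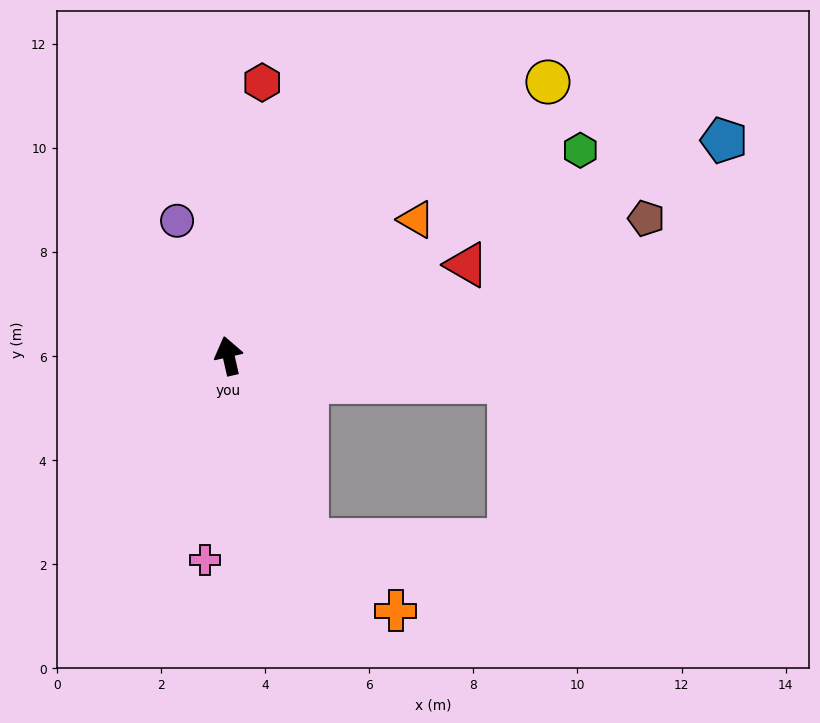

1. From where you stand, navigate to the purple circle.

turn left 8°, forward 2.8 m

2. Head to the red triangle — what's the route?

turn right 82°, forward 4.9 m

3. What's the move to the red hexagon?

turn right 20°, forward 5.3 m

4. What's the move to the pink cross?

turn left 161°, forward 3.9 m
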